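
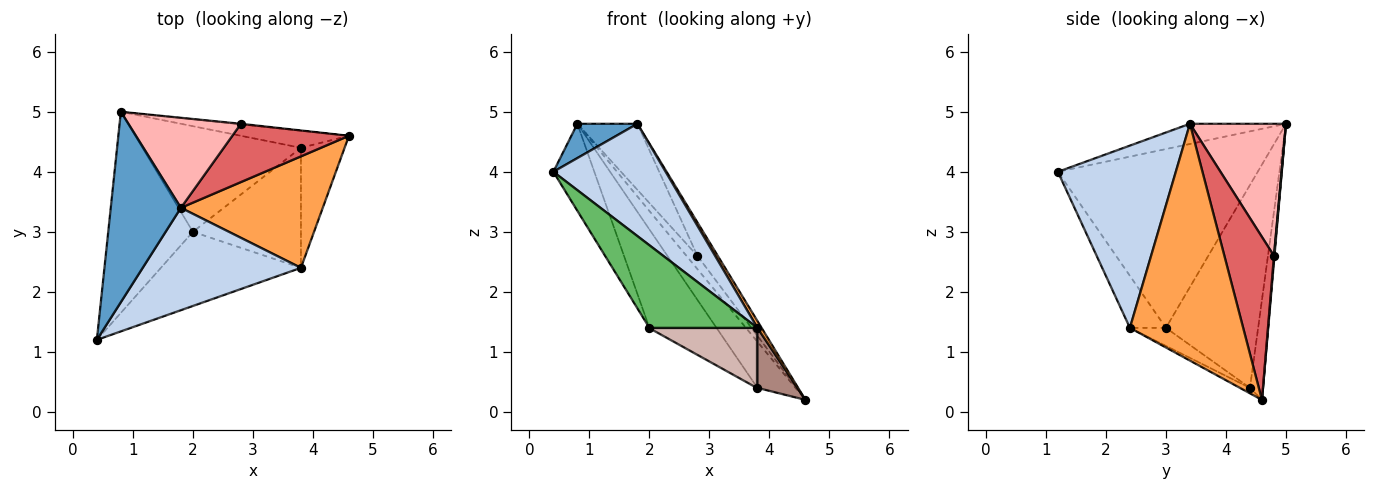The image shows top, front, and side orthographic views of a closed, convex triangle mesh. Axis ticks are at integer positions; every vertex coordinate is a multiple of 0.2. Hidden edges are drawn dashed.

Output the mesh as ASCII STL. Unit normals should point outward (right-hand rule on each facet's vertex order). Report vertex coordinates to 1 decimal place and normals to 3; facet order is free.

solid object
 facet normal -0.273 -0.171 0.947
  outer loop
   vertex 1.8 3.4 4.8
   vertex 0.8 5.0 4.8
   vertex 0.4 1.2 4.0
  endloop
 endfacet
 facet normal 0.613 -0.584 0.532
  outer loop
   vertex 3.8 2.4 1.4
   vertex 1.8 3.4 4.8
   vertex 0.4 1.2 4.0
  endloop
 endfacet
 facet normal 0.857 -0.032 0.514
  outer loop
   vertex 3.8 2.4 1.4
   vertex 4.6 4.6 0.2
   vertex 1.8 3.4 4.8
  endloop
 endfacet
 facet normal -0.889 0.182 -0.421
  outer loop
   vertex 2.0 3.0 1.4
   vertex 0.4 1.2 4.0
   vertex 0.8 5.0 4.8
  endloop
 endfacet
 facet normal -0.241 -0.722 -0.648
  outer loop
   vertex 2.0 3.0 1.4
   vertex 3.8 2.4 1.4
   vertex 0.4 1.2 4.0
  endloop
 endfacet
 facet normal 0.048 0.998 -0.048
  outer loop
   vertex 2.8 4.8 2.6
   vertex 4.6 4.6 0.2
   vertex 0.8 5.0 4.8
  endloop
 endfacet
 facet normal 0.771 0.317 0.552
  outer loop
   vertex 2.8 4.8 2.6
   vertex 1.8 3.4 4.8
   vertex 4.6 4.6 0.2
  endloop
 endfacet
 facet normal 0.687 0.430 0.586
  outer loop
   vertex 2.8 4.8 2.6
   vertex 0.8 5.0 4.8
   vertex 1.8 3.4 4.8
  endloop
 endfacet
 facet normal -0.306 0.893 -0.330
  outer loop
   vertex 3.8 4.4 0.4
   vertex 0.8 5.0 4.8
   vertex 4.6 4.6 0.2
  endloop
 endfacet
 facet normal -0.684 0.498 -0.534
  outer loop
   vertex 3.8 4.4 0.4
   vertex 2.0 3.0 1.4
   vertex 0.8 5.0 4.8
  endloop
 endfacet
 facet normal -0.111 -0.444 -0.889
  outer loop
   vertex 3.8 4.4 0.4
   vertex 4.6 4.6 0.2
   vertex 3.8 2.4 1.4
  endloop
 endfacet
 facet normal -0.147 -0.442 -0.885
  outer loop
   vertex 3.8 4.4 0.4
   vertex 3.8 2.4 1.4
   vertex 2.0 3.0 1.4
  endloop
 endfacet
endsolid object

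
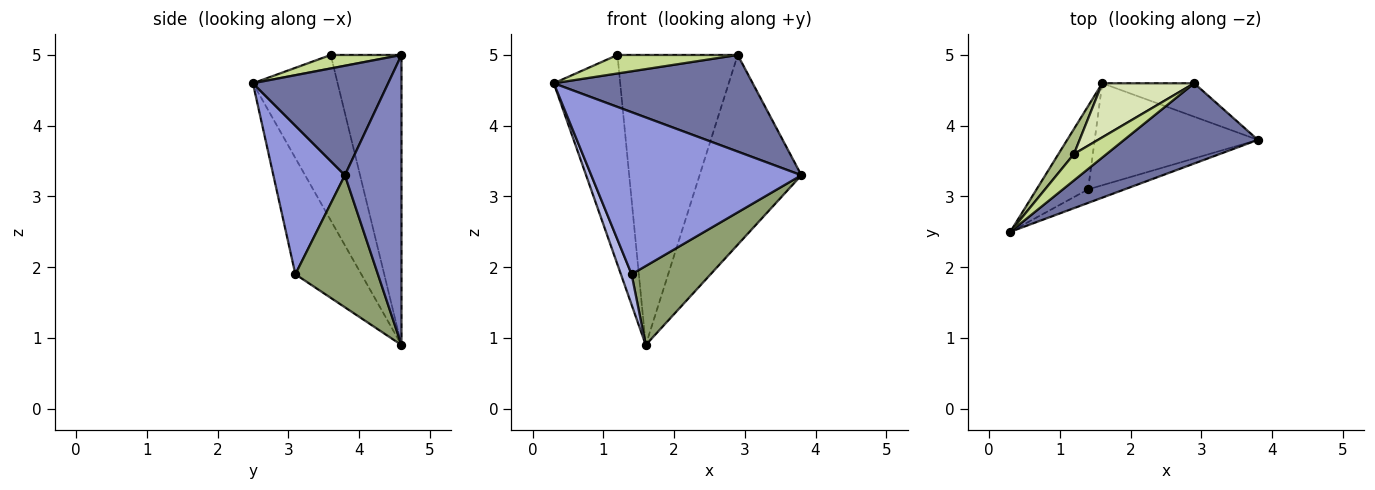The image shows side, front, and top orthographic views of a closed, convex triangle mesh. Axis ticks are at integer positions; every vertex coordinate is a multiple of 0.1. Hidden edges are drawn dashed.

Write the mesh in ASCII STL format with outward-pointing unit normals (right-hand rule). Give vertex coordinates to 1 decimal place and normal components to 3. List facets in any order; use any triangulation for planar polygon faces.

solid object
 facet normal 0.463 -0.682 0.566
  outer loop
   vertex 2.9 4.6 5.0
   vertex 0.3 2.5 4.6
   vertex 3.8 3.8 3.3
  endloop
 endfacet
 facet normal 0.480 0.864 -0.152
  outer loop
   vertex 2.9 4.6 5.0
   vertex 3.8 3.8 3.3
   vertex 1.6 4.6 0.9
  endloop
 endfacet
 facet normal 0.321 -0.944 -0.079
  outer loop
   vertex 1.4 3.1 1.9
   vertex 3.8 3.8 3.3
   vertex 0.3 2.5 4.6
  endloop
 endfacet
 facet normal -0.904 -0.147 -0.401
  outer loop
   vertex 1.4 3.1 1.9
   vertex 0.3 2.5 4.6
   vertex 1.6 4.6 0.9
  endloop
 endfacet
 facet normal 0.539 -0.516 -0.666
  outer loop
   vertex 1.4 3.1 1.9
   vertex 1.6 4.6 0.9
   vertex 3.8 3.8 3.3
  endloop
 endfacet
 facet normal -0.785 0.615 0.074
  outer loop
   vertex 1.2 3.6 5.0
   vertex 1.6 4.6 0.9
   vertex 0.3 2.5 4.6
  endloop
 endfacet
 facet normal 0.320 -0.544 0.776
  outer loop
   vertex 1.2 3.6 5.0
   vertex 0.3 2.5 4.6
   vertex 2.9 4.6 5.0
  endloop
 endfacet
 facet normal -0.501 0.851 0.159
  outer loop
   vertex 1.2 3.6 5.0
   vertex 2.9 4.6 5.0
   vertex 1.6 4.6 0.9
  endloop
 endfacet
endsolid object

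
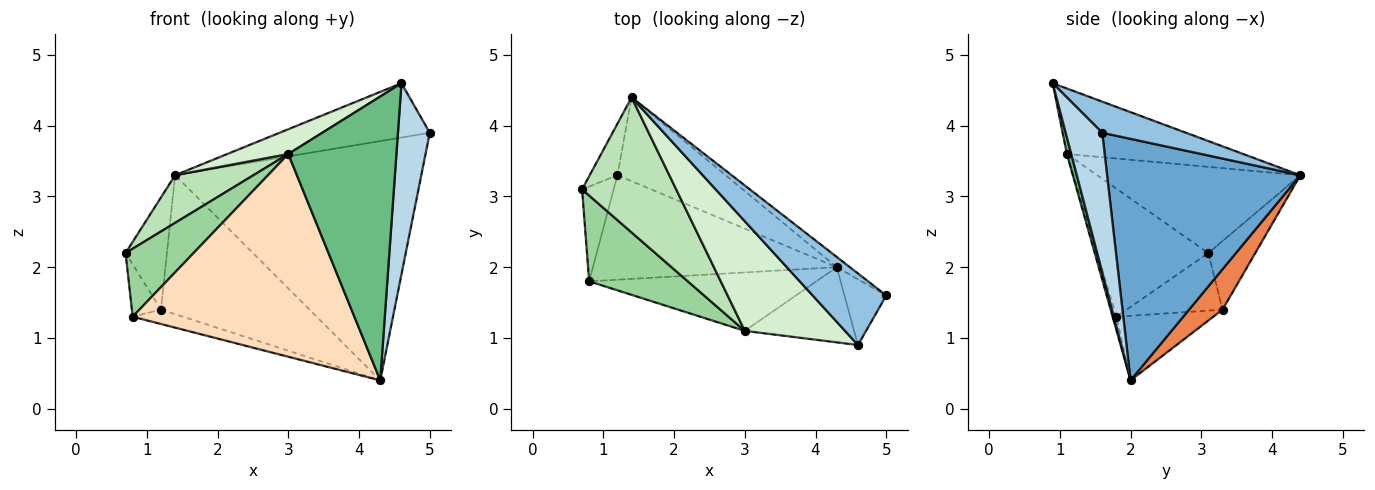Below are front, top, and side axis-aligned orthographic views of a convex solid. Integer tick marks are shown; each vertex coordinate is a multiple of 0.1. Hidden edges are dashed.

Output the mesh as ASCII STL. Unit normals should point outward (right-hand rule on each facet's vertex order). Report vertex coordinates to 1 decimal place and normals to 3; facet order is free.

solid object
 facet normal 0.617 0.786 -0.034
  outer loop
   vertex 4.3 2.0 0.4
   vertex 1.4 4.4 3.3
   vertex 5.0 1.6 3.9
  endloop
 endfacet
 facet normal 0.319 0.573 0.755
  outer loop
   vertex 4.6 0.9 4.6
   vertex 5.0 1.6 3.9
   vertex 1.4 4.4 3.3
  endloop
 endfacet
 facet normal 0.736 -0.641 -0.220
  outer loop
   vertex 4.6 0.9 4.6
   vertex 4.3 2.0 0.4
   vertex 5.0 1.6 3.9
  endloop
 endfacet
 facet normal -0.718 0.633 -0.291
  outer loop
   vertex 1.2 3.3 1.4
   vertex 0.7 3.1 2.2
   vertex 1.4 4.4 3.3
  endloop
 endfacet
 facet normal 0.189 0.841 -0.507
  outer loop
   vertex 1.2 3.3 1.4
   vertex 1.4 4.4 3.3
   vertex 4.3 2.0 0.4
  endloop
 endfacet
 facet normal -0.847 0.257 -0.465
  outer loop
   vertex 1.2 3.3 1.4
   vertex 0.8 1.8 1.3
   vertex 0.7 3.1 2.2
  endloop
 endfacet
 facet normal -0.254 0.132 -0.958
  outer loop
   vertex 1.2 3.3 1.4
   vertex 4.3 2.0 0.4
   vertex 0.8 1.8 1.3
  endloop
 endfacet
 facet normal -0.016 -0.961 -0.277
  outer loop
   vertex 3.0 1.1 3.6
   vertex 0.8 1.8 1.3
   vertex 4.3 2.0 0.4
  endloop
 endfacet
 facet normal 0.039 -0.966 -0.256
  outer loop
   vertex 3.0 1.1 3.6
   vertex 4.3 2.0 0.4
   vertex 4.6 0.9 4.6
  endloop
 endfacet
 facet normal -0.713 -0.435 0.550
  outer loop
   vertex 3.0 1.1 3.6
   vertex 0.7 3.1 2.2
   vertex 0.8 1.8 1.3
  endloop
 endfacet
 facet normal -0.654 -0.252 0.714
  outer loop
   vertex 3.0 1.1 3.6
   vertex 1.4 4.4 3.3
   vertex 0.7 3.1 2.2
  endloop
 endfacet
 facet normal -0.537 -0.186 0.823
  outer loop
   vertex 3.0 1.1 3.6
   vertex 4.6 0.9 4.6
   vertex 1.4 4.4 3.3
  endloop
 endfacet
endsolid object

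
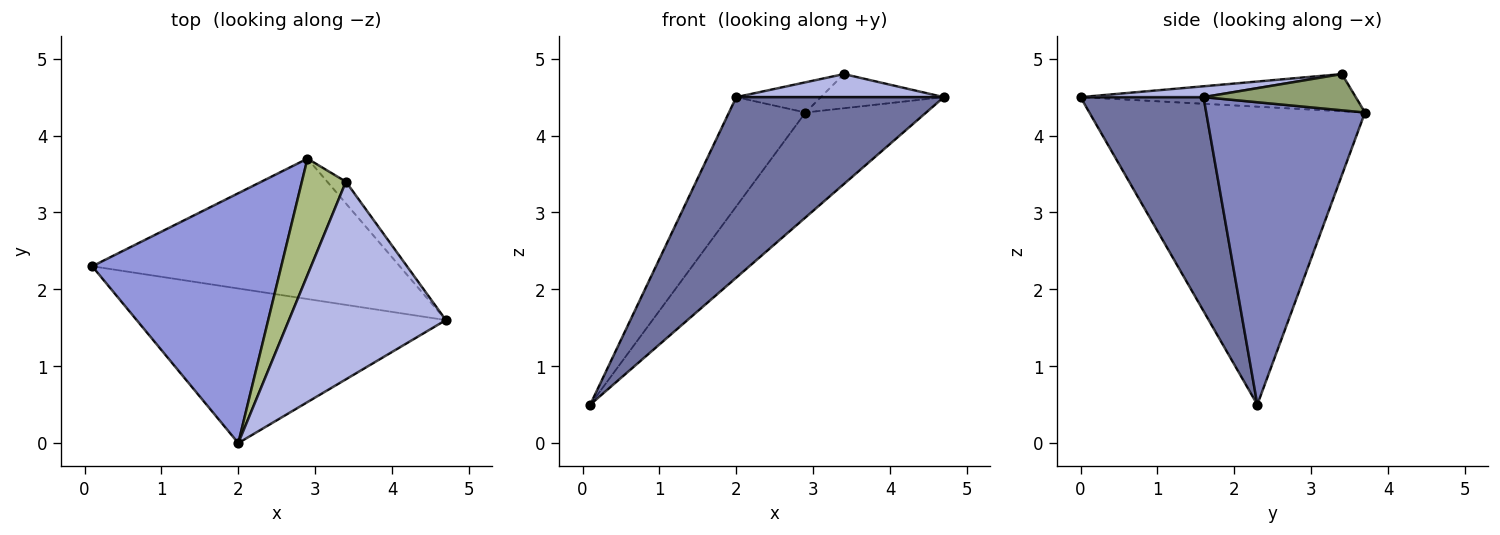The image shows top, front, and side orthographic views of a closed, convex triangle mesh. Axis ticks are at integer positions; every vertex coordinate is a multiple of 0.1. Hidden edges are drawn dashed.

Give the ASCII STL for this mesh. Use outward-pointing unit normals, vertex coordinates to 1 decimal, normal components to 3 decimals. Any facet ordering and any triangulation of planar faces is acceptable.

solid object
 facet normal 0.410 -0.693 -0.593
  outer loop
   vertex 2.0 0.0 4.5
   vertex 0.1 2.3 0.5
   vertex 4.7 1.6 4.5
  endloop
 endfacet
 facet normal 0.619 0.470 -0.629
  outer loop
   vertex 2.9 3.7 4.3
   vertex 4.7 1.6 4.5
   vertex 0.1 2.3 0.5
  endloop
 endfacet
 facet normal -0.822 0.228 0.522
  outer loop
   vertex 2.9 3.7 4.3
   vertex 0.1 2.3 0.5
   vertex 2.0 0.0 4.5
  endloop
 endfacet
 facet normal 0.069 -0.116 0.991
  outer loop
   vertex 3.4 3.4 4.8
   vertex 2.0 0.0 4.5
   vertex 4.7 1.6 4.5
  endloop
 endfacet
 facet normal 0.722 0.583 -0.372
  outer loop
   vertex 3.4 3.4 4.8
   vertex 4.7 1.6 4.5
   vertex 2.9 3.7 4.3
  endloop
 endfacet
 facet normal -0.633 0.194 0.749
  outer loop
   vertex 3.4 3.4 4.8
   vertex 2.9 3.7 4.3
   vertex 2.0 0.0 4.5
  endloop
 endfacet
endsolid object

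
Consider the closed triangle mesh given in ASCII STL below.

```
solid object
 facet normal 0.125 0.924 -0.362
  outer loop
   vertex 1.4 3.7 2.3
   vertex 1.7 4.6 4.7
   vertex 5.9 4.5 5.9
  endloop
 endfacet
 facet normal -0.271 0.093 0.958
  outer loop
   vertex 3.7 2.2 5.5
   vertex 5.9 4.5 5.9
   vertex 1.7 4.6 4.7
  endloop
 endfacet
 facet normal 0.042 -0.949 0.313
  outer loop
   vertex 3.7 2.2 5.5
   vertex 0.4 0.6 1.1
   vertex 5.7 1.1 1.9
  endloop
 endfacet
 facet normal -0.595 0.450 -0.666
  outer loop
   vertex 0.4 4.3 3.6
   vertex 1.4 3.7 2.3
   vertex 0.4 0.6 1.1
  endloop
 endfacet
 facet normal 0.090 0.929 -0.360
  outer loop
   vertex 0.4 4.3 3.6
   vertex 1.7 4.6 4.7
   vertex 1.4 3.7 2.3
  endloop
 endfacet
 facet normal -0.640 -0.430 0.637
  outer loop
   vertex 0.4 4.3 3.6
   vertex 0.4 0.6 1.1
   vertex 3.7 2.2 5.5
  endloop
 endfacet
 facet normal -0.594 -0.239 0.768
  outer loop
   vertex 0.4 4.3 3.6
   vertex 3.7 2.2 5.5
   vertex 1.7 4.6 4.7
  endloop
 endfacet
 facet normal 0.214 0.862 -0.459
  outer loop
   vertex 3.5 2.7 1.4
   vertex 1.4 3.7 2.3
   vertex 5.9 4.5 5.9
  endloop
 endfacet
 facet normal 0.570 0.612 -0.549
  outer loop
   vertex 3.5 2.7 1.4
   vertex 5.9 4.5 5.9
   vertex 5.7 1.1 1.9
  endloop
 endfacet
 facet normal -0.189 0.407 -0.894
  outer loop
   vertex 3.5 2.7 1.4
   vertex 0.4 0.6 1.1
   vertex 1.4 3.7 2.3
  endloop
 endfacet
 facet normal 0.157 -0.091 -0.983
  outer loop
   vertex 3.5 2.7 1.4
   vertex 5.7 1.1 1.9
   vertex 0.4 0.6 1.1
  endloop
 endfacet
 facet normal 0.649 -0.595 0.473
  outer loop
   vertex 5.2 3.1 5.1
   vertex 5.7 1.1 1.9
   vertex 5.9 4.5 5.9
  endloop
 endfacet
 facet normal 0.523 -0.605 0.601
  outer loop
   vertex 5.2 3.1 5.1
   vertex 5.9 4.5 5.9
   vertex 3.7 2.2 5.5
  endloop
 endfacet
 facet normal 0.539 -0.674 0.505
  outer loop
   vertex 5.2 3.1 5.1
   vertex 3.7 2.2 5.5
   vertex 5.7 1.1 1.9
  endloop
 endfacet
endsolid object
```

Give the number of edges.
21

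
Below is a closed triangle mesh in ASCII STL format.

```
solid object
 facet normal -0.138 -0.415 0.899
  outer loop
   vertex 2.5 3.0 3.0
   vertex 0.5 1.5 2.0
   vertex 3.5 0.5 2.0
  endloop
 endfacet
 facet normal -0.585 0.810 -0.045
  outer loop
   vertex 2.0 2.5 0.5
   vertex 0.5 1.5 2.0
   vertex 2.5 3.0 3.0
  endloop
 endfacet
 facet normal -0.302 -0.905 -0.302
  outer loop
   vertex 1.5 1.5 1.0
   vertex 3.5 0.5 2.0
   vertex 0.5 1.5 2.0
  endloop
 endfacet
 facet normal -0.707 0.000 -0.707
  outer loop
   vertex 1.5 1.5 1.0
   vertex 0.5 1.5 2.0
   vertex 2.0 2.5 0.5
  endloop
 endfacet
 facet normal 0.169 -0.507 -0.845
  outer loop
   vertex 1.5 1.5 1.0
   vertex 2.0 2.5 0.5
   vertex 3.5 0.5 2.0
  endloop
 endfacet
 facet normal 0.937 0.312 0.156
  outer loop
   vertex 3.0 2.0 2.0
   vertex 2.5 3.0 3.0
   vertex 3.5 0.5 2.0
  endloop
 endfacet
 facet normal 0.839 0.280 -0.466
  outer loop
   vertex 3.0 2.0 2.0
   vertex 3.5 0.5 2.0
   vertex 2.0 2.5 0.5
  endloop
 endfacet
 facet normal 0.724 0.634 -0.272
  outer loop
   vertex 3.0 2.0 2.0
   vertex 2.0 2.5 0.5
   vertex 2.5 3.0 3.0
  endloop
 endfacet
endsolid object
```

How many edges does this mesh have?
12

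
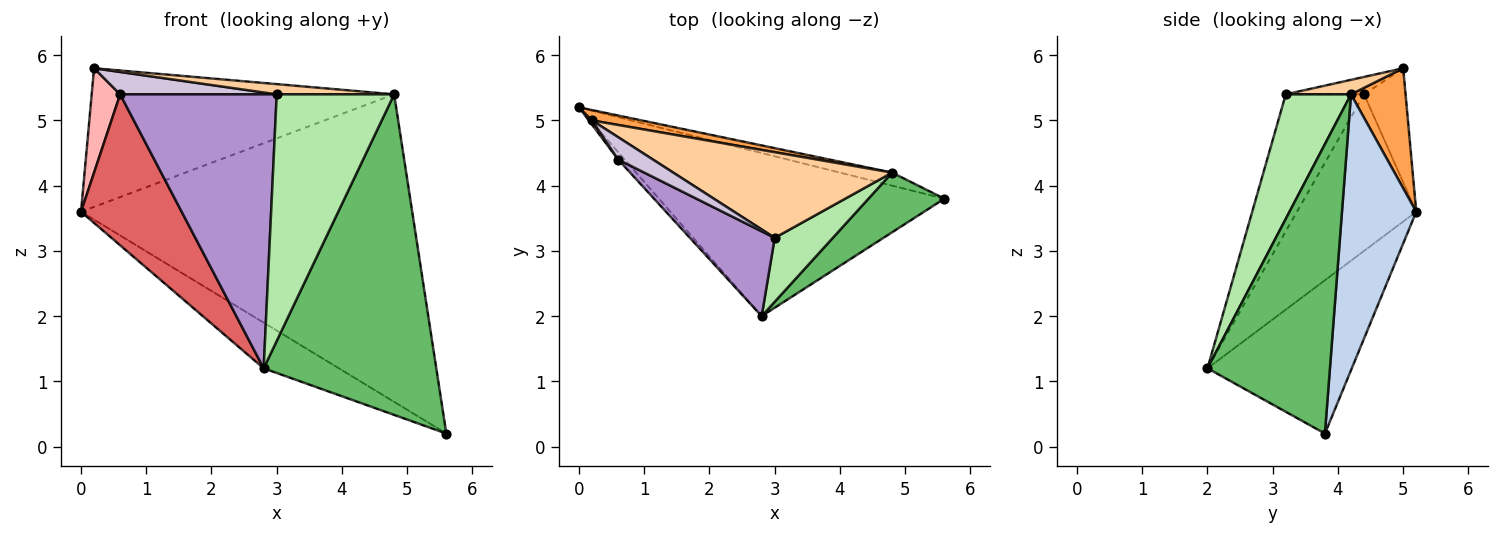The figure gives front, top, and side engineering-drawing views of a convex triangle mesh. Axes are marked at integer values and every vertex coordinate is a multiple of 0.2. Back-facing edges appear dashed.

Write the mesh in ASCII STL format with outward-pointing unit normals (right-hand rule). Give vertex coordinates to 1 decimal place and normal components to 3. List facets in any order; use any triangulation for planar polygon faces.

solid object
 facet normal -0.459 0.239 -0.855
  outer loop
   vertex 2.8 2.0 1.2
   vertex 0.0 5.2 3.6
   vertex 5.6 3.8 0.2
  endloop
 endfacet
 facet normal 0.219 0.975 -0.041
  outer loop
   vertex 4.8 4.2 5.4
   vertex 5.6 3.8 0.2
   vertex 0.0 5.2 3.6
  endloop
 endfacet
 facet normal 0.177 0.981 0.073
  outer loop
   vertex 4.8 4.2 5.4
   vertex 0.0 5.2 3.6
   vertex 0.2 5.0 5.8
  endloop
 endfacet
 facet normal 0.066 -0.118 0.991
  outer loop
   vertex 4.8 4.2 5.4
   vertex 0.2 5.0 5.8
   vertex 3.0 3.2 5.4
  endloop
 endfacet
 facet normal 0.572 -0.806 0.150
  outer loop
   vertex 4.8 4.2 5.4
   vertex 2.8 2.0 1.2
   vertex 5.6 3.8 0.2
  endloop
 endfacet
 facet normal 0.474 -0.853 0.221
  outer loop
   vertex 4.8 4.2 5.4
   vertex 3.0 3.2 5.4
   vertex 2.8 2.0 1.2
  endloop
 endfacet
 facet normal -0.764 -0.645 -0.032
  outer loop
   vertex 0.6 4.4 5.4
   vertex 0.0 5.2 3.6
   vertex 2.8 2.0 1.2
  endloop
 endfacet
 facet normal -0.824 -0.565 0.024
  outer loop
   vertex 0.6 4.4 5.4
   vertex 0.2 5.0 5.8
   vertex 0.0 5.2 3.6
  endloop
 endfacet
 facet normal -0.431 -0.862 0.267
  outer loop
   vertex 0.6 4.4 5.4
   vertex 2.8 2.0 1.2
   vertex 3.0 3.2 5.4
  endloop
 endfacet
 facet normal -0.333 -0.667 0.667
  outer loop
   vertex 0.6 4.4 5.4
   vertex 3.0 3.2 5.4
   vertex 0.2 5.0 5.8
  endloop
 endfacet
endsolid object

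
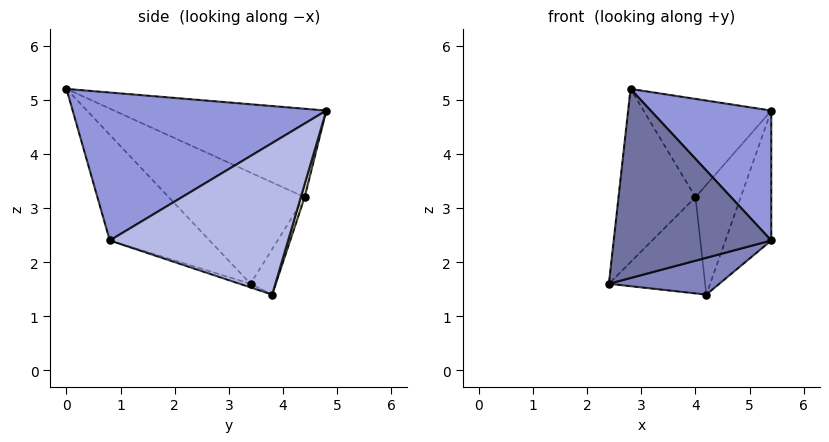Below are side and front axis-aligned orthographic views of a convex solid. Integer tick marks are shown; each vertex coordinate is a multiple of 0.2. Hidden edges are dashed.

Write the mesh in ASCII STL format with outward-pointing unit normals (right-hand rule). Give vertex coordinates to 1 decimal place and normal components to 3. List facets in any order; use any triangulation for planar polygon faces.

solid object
 facet normal -0.431 -0.680 -0.594
  outer loop
   vertex 5.4 0.8 2.4
   vertex 2.8 0.0 5.2
   vertex 2.4 3.4 1.6
  endloop
 endfacet
 facet normal -0.032 -0.328 -0.944
  outer loop
   vertex 5.4 0.8 2.4
   vertex 2.4 3.4 1.6
   vertex 4.2 3.8 1.4
  endloop
 endfacet
 facet normal 0.734 -0.349 0.582
  outer loop
   vertex 5.4 0.8 2.4
   vertex 5.4 4.8 4.8
   vertex 2.8 0.0 5.2
  endloop
 endfacet
 facet normal 0.895 0.230 -0.383
  outer loop
   vertex 5.4 0.8 2.4
   vertex 4.2 3.8 1.4
   vertex 5.4 4.8 4.8
  endloop
 endfacet
 facet normal -0.759 0.430 0.490
  outer loop
   vertex 4.0 4.4 3.2
   vertex 2.4 3.4 1.6
   vertex 2.8 0.0 5.2
  endloop
 endfacet
 facet normal -0.728 0.438 0.527
  outer loop
   vertex 4.0 4.4 3.2
   vertex 2.8 0.0 5.2
   vertex 5.4 4.8 4.8
  endloop
 endfacet
 facet normal -0.240 0.913 -0.331
  outer loop
   vertex 4.0 4.4 3.2
   vertex 4.2 3.8 1.4
   vertex 2.4 3.4 1.6
  endloop
 endfacet
 facet normal 0.080 0.948 -0.307
  outer loop
   vertex 4.0 4.4 3.2
   vertex 5.4 4.8 4.8
   vertex 4.2 3.8 1.4
  endloop
 endfacet
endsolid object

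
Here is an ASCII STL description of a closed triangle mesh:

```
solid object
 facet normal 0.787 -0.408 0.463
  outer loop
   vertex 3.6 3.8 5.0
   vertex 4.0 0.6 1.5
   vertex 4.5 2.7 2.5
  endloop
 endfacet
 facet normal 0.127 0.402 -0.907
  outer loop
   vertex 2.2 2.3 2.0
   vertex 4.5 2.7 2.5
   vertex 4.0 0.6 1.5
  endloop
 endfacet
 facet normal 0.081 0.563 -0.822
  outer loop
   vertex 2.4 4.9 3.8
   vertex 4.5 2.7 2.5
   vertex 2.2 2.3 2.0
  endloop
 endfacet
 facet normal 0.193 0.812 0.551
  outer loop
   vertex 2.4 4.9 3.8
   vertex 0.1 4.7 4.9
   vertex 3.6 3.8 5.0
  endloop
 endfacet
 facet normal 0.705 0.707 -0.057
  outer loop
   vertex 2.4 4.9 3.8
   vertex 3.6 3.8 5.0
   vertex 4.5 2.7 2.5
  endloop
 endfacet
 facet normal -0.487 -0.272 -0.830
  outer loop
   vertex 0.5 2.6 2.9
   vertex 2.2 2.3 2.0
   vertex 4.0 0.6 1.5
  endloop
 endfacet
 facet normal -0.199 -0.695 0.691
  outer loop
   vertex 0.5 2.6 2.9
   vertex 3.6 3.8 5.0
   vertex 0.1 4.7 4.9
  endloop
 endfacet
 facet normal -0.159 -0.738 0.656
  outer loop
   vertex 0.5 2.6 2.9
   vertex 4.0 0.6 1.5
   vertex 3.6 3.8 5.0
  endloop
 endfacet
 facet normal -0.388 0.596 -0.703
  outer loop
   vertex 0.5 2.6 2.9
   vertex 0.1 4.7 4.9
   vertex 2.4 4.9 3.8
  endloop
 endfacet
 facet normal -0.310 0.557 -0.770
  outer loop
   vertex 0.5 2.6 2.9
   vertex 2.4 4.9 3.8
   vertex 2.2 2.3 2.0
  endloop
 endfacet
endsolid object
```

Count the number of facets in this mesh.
10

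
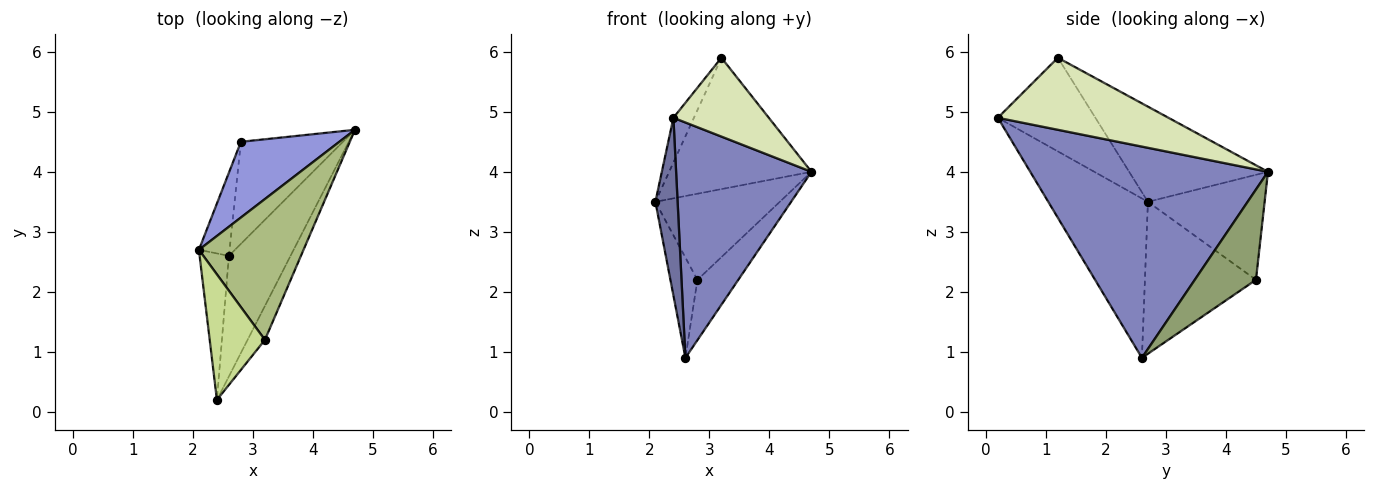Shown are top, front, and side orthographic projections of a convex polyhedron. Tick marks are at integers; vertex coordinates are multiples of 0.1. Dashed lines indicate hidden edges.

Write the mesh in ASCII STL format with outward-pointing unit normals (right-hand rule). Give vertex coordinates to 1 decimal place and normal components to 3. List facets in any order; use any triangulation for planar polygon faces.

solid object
 facet normal -0.961 -0.214 -0.177
  outer loop
   vertex 2.6 2.6 0.9
   vertex 2.4 0.2 4.9
   vertex 2.1 2.7 3.5
  endloop
 endfacet
 facet normal 0.842 -0.480 -0.246
  outer loop
   vertex 2.6 2.6 0.9
   vertex 4.7 4.7 4.0
   vertex 2.4 0.2 4.9
  endloop
 endfacet
 facet normal -0.576 0.614 0.540
  outer loop
   vertex 2.8 4.5 2.2
   vertex 2.1 2.7 3.5
   vertex 4.7 4.7 4.0
  endloop
 endfacet
 facet normal -0.954 0.232 -0.192
  outer loop
   vertex 2.8 4.5 2.2
   vertex 2.6 2.6 0.9
   vertex 2.1 2.7 3.5
  endloop
 endfacet
 facet normal 0.606 0.405 -0.685
  outer loop
   vertex 2.8 4.5 2.2
   vertex 4.7 4.7 4.0
   vertex 2.6 2.6 0.9
  endloop
 endfacet
 facet normal -0.554 0.568 0.609
  outer loop
   vertex 3.2 1.2 5.9
   vertex 4.7 4.7 4.0
   vertex 2.1 2.7 3.5
  endloop
 endfacet
 facet normal -0.848 0.178 0.500
  outer loop
   vertex 3.2 1.2 5.9
   vertex 2.1 2.7 3.5
   vertex 2.4 0.2 4.9
  endloop
 endfacet
 facet normal 0.854 -0.478 -0.206
  outer loop
   vertex 3.2 1.2 5.9
   vertex 2.4 0.2 4.9
   vertex 4.7 4.7 4.0
  endloop
 endfacet
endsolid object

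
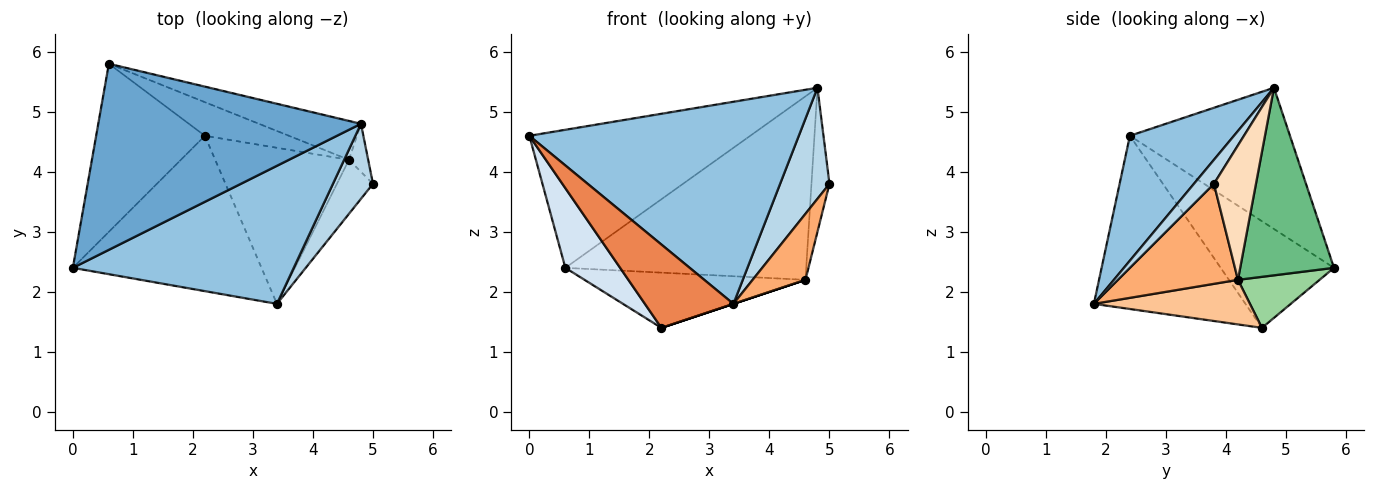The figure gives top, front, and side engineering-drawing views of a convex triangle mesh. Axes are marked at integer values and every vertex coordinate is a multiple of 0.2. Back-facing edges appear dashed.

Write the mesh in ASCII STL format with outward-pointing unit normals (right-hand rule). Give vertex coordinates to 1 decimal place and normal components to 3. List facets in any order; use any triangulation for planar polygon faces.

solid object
 facet normal -0.396 0.547 0.737
  outer loop
   vertex 4.8 4.8 5.4
   vertex 0.6 5.8 2.4
   vertex 0.0 2.4 4.6
  endloop
 endfacet
 facet normal 0.304 -0.787 0.537
  outer loop
   vertex 4.8 4.8 5.4
   vertex 0.0 2.4 4.6
   vertex 3.4 1.8 1.8
  endloop
 endfacet
 facet normal 0.318 -0.785 0.531
  outer loop
   vertex 4.8 4.8 5.4
   vertex 3.4 1.8 1.8
   vertex 5.0 3.8 3.8
  endloop
 endfacet
 facet normal -0.663 -0.321 -0.676
  outer loop
   vertex 2.2 4.6 1.4
   vertex 0.0 2.4 4.6
   vertex 0.6 5.8 2.4
  endloop
 endfacet
 facet normal -0.629 -0.367 -0.685
  outer loop
   vertex 2.2 4.6 1.4
   vertex 3.4 1.8 1.8
   vertex 0.0 2.4 4.6
  endloop
 endfacet
 facet normal 0.869 -0.383 -0.313
  outer loop
   vertex 4.6 4.2 2.2
   vertex 5.0 3.8 3.8
   vertex 3.4 1.8 1.8
  endloop
 endfacet
 facet normal 0.316 0.000 -0.949
  outer loop
   vertex 4.6 4.2 2.2
   vertex 3.4 1.8 1.8
   vertex 2.2 4.6 1.4
  endloop
 endfacet
 facet normal 0.911 0.391 -0.130
  outer loop
   vertex 4.6 4.2 2.2
   vertex 4.8 4.8 5.4
   vertex 5.0 3.8 3.8
  endloop
 endfacet
 facet normal 0.356 0.914 -0.194
  outer loop
   vertex 4.6 4.2 2.2
   vertex 0.6 5.8 2.4
   vertex 4.8 4.8 5.4
  endloop
 endfacet
 facet normal 0.301 0.815 -0.496
  outer loop
   vertex 4.6 4.2 2.2
   vertex 2.2 4.6 1.4
   vertex 0.6 5.8 2.4
  endloop
 endfacet
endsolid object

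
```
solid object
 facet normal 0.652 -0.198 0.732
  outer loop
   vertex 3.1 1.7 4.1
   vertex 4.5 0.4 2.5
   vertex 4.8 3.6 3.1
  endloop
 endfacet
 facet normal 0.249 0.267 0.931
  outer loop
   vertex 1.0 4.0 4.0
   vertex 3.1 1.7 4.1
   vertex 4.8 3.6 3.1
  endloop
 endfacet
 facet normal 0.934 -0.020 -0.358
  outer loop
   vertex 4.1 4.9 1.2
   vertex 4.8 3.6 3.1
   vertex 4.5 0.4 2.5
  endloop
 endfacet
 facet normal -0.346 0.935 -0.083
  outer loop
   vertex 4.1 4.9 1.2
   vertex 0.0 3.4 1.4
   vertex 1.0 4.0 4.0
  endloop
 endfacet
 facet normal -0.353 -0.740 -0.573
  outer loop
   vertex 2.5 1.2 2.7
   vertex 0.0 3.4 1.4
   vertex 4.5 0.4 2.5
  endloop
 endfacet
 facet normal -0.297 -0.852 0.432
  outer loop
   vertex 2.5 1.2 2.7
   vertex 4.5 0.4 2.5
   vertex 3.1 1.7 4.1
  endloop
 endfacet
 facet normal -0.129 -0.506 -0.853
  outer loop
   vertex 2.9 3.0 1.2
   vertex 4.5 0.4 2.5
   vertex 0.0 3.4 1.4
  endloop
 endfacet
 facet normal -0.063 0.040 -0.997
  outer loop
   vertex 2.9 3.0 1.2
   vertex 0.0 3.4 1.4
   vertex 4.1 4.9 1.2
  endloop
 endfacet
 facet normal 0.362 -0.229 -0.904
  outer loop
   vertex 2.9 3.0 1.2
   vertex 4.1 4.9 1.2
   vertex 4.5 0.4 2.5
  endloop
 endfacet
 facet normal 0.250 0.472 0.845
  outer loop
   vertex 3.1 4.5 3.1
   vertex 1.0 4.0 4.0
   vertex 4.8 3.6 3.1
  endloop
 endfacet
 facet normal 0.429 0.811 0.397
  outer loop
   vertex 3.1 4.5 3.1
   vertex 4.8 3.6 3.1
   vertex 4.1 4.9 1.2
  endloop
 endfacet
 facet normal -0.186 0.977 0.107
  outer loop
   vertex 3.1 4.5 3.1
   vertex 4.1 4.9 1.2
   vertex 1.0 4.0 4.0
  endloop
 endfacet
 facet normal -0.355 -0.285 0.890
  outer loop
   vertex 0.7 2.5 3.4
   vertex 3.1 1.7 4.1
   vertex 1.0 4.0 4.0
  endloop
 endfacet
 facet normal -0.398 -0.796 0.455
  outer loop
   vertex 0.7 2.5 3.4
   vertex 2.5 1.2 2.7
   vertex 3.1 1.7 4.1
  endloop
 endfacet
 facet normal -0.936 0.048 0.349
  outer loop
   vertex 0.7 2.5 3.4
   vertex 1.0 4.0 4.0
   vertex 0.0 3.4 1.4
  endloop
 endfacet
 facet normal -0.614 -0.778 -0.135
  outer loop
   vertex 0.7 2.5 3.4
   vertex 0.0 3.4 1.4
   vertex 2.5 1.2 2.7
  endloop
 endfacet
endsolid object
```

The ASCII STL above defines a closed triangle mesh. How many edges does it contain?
24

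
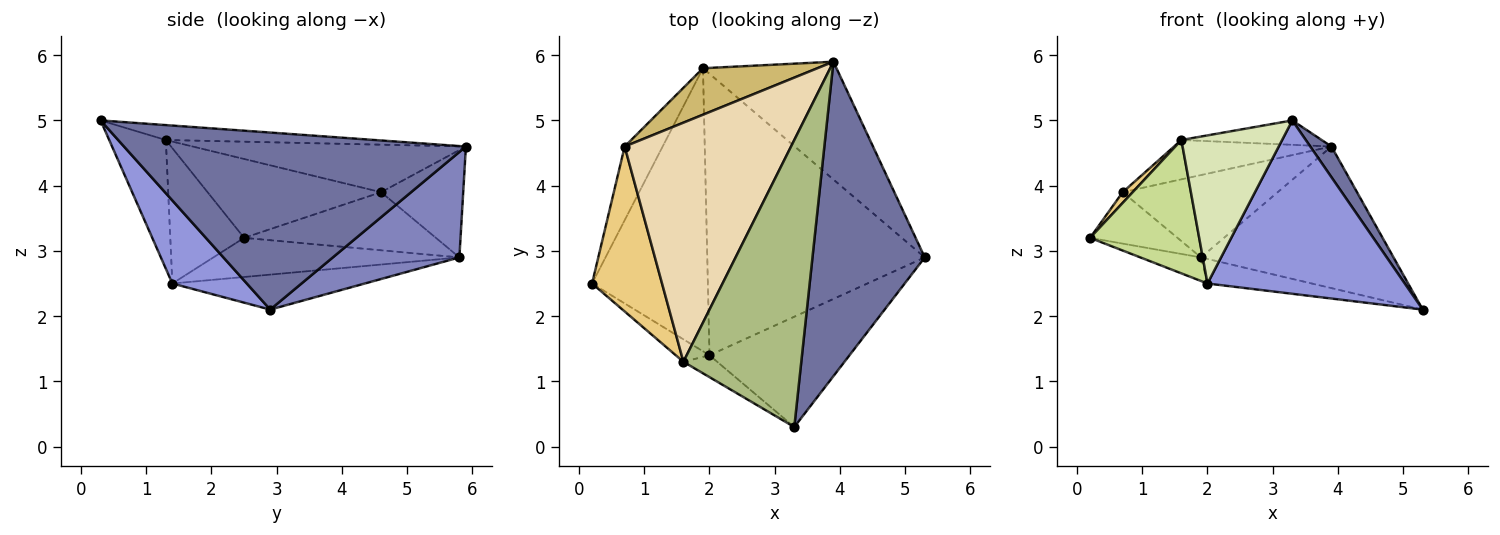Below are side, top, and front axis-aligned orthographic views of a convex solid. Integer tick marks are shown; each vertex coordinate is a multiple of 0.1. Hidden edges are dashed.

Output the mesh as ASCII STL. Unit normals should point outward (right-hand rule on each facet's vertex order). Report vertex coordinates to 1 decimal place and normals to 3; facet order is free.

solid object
 facet normal 0.843 -0.052 0.535
  outer loop
   vertex 3.3 0.3 5.0
   vertex 5.3 2.9 2.1
   vertex 3.9 5.9 4.6
  endloop
 endfacet
 facet normal 0.451 0.686 -0.571
  outer loop
   vertex 1.9 5.8 2.9
   vertex 3.9 5.9 4.6
   vertex 5.3 2.9 2.1
  endloop
 endfacet
 facet normal 0.303 -0.804 -0.512
  outer loop
   vertex 2.0 1.4 2.5
   vertex 5.3 2.9 2.1
   vertex 3.3 0.3 5.0
  endloop
 endfacet
 facet normal -0.319 0.079 -0.944
  outer loop
   vertex 2.0 1.4 2.5
   vertex 0.2 2.5 3.2
   vertex 1.9 5.8 2.9
  endloop
 endfacet
 facet normal -0.158 0.086 -0.984
  outer loop
   vertex 2.0 1.4 2.5
   vertex 1.9 5.8 2.9
   vertex 5.3 2.9 2.1
  endloop
 endfacet
 facet normal -0.125 0.084 0.989
  outer loop
   vertex 1.6 1.3 4.7
   vertex 3.3 0.3 5.0
   vertex 3.9 5.9 4.6
  endloop
 endfacet
 facet normal -0.555 -0.820 -0.138
  outer loop
   vertex 1.6 1.3 4.7
   vertex 0.2 2.5 3.2
   vertex 2.0 1.4 2.5
  endloop
 endfacet
 facet normal -0.486 -0.865 -0.128
  outer loop
   vertex 1.6 1.3 4.7
   vertex 2.0 1.4 2.5
   vertex 3.3 0.3 5.0
  endloop
 endfacet
 facet normal -0.782 0.357 -0.511
  outer loop
   vertex 0.7 4.6 3.9
   vertex 1.9 5.8 2.9
   vertex 0.2 2.5 3.2
  endloop
 endfacet
 facet normal -0.419 0.791 0.446
  outer loop
   vertex 0.7 4.6 3.9
   vertex 3.9 5.9 4.6
   vertex 1.9 5.8 2.9
  endloop
 endfacet
 facet normal -0.747 -0.043 0.663
  outer loop
   vertex 0.7 4.6 3.9
   vertex 0.2 2.5 3.2
   vertex 1.6 1.3 4.7
  endloop
 endfacet
 facet normal -0.271 0.156 0.950
  outer loop
   vertex 0.7 4.6 3.9
   vertex 1.6 1.3 4.7
   vertex 3.9 5.9 4.6
  endloop
 endfacet
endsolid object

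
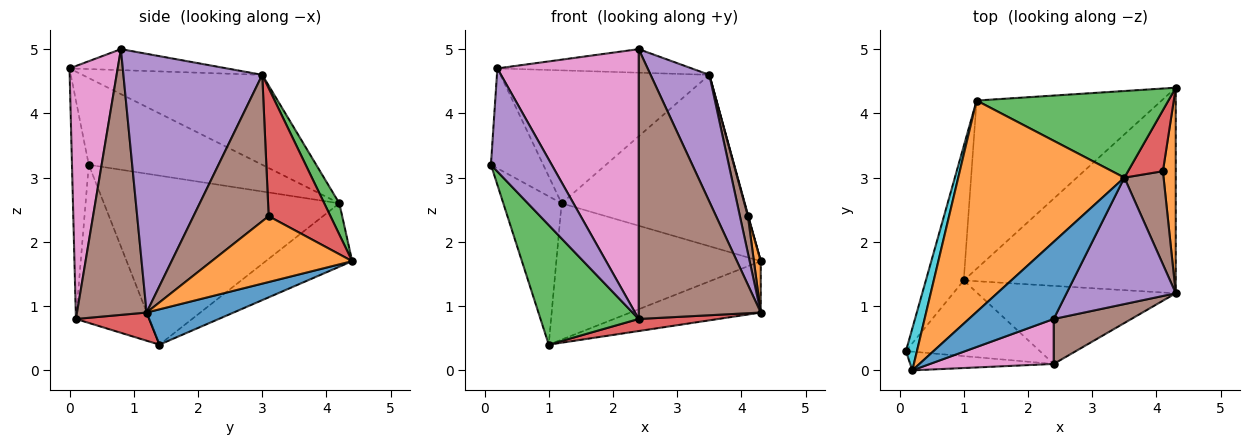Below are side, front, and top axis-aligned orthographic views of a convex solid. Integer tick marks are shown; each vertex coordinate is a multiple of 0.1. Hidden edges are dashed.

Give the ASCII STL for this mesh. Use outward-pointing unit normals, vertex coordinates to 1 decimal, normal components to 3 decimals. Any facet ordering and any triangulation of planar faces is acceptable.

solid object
 facet normal 0.160 0.239 -0.958
  outer loop
   vertex 1.0 1.4 0.4
   vertex 4.3 4.4 1.7
   vertex 4.3 1.2 0.9
  endloop
 endfacet
 facet normal 0.980 -0.048 0.191
  outer loop
   vertex 4.1 3.1 2.4
   vertex 4.3 1.2 0.9
   vertex 4.3 4.4 1.7
  endloop
 endfacet
 facet normal -0.534 -0.714 -0.452
  outer loop
   vertex 2.4 0.1 0.8
   vertex 0.1 0.3 3.2
   vertex 1.0 1.4 0.4
  endloop
 endfacet
 facet normal 0.139 -0.151 -0.979
  outer loop
   vertex 2.4 0.1 0.8
   vertex 1.0 1.4 0.4
   vertex 4.3 1.2 0.9
  endloop
 endfacet
 facet normal -0.262 -0.949 -0.172
  outer loop
   vertex 2.4 0.1 0.8
   vertex 0.2 0.0 4.7
   vertex 0.1 0.3 3.2
  endloop
 endfacet
 facet normal 0.490 -0.860 0.143
  outer loop
   vertex 2.4 0.1 0.8
   vertex 4.3 1.2 0.9
   vertex 2.4 0.8 5.0
  endloop
 endfacet
 facet normal 0.319 -0.935 0.156
  outer loop
   vertex 2.4 0.1 0.8
   vertex 2.4 0.8 5.0
   vertex 0.2 0.0 4.7
  endloop
 endfacet
 facet normal -0.949 0.235 -0.213
  outer loop
   vertex 1.2 4.2 2.6
   vertex 1.0 1.4 0.4
   vertex 0.1 0.3 3.2
  endloop
 endfacet
 facet normal -0.257 0.608 -0.751
  outer loop
   vertex 1.2 4.2 2.6
   vertex 4.3 4.4 1.7
   vertex 1.0 1.4 0.4
  endloop
 endfacet
 facet normal -0.950 0.287 0.121
  outer loop
   vertex 1.2 4.2 2.6
   vertex 0.1 0.3 3.2
   vertex 0.2 0.0 4.7
  endloop
 endfacet
 facet normal -0.230 0.284 0.931
  outer loop
   vertex 3.5 3.0 4.6
   vertex 0.2 0.0 4.7
   vertex 2.4 0.8 5.0
  endloop
 endfacet
 facet normal -0.417 0.484 0.770
  outer loop
   vertex 3.5 3.0 4.6
   vertex 1.2 4.2 2.6
   vertex 0.2 0.0 4.7
  endloop
 endfacet
 facet normal 0.073 0.890 0.450
  outer loop
   vertex 3.5 3.0 4.6
   vertex 4.3 4.4 1.7
   vertex 1.2 4.2 2.6
  endloop
 endfacet
 facet normal 0.965 -0.007 0.263
  outer loop
   vertex 3.5 3.0 4.6
   vertex 4.1 3.1 2.4
   vertex 4.3 4.4 1.7
  endloop
 endfacet
 facet normal 0.858 -0.363 0.362
  outer loop
   vertex 3.5 3.0 4.6
   vertex 2.4 0.8 5.0
   vertex 4.3 1.2 0.9
  endloop
 endfacet
 facet normal 0.961 -0.102 0.257
  outer loop
   vertex 3.5 3.0 4.6
   vertex 4.3 1.2 0.9
   vertex 4.1 3.1 2.4
  endloop
 endfacet
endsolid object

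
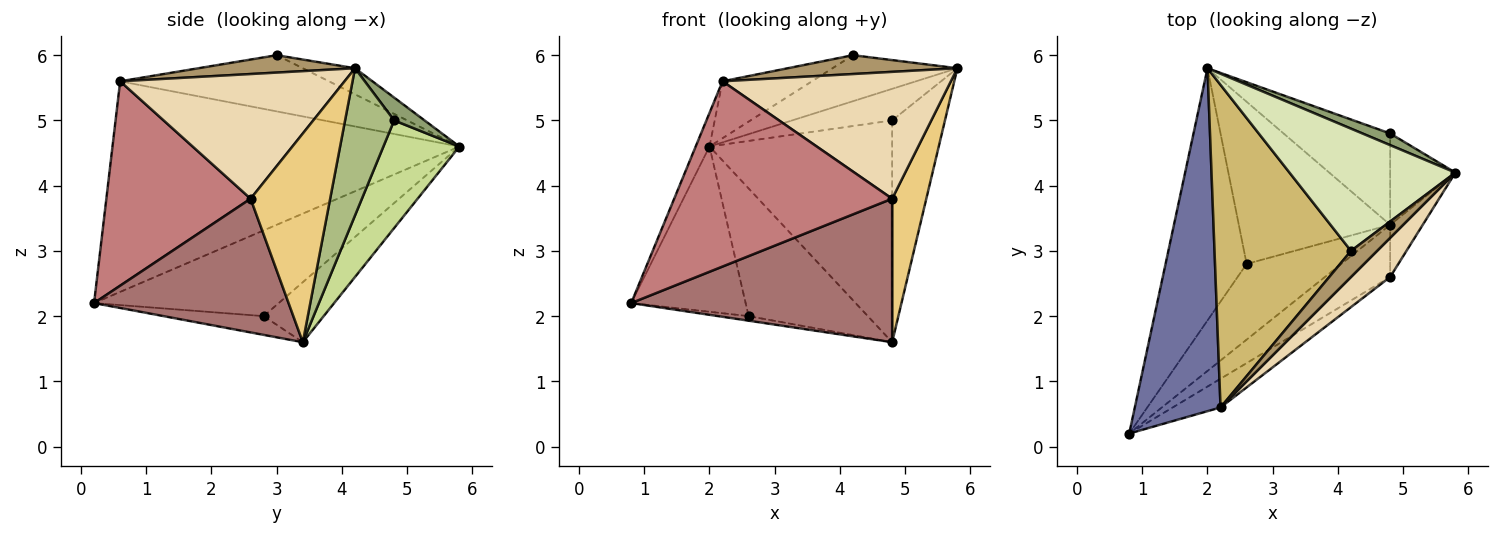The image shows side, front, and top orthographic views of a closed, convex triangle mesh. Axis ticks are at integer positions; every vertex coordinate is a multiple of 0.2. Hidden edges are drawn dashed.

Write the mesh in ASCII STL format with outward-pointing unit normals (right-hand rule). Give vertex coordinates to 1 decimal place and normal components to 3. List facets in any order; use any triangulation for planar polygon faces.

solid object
 facet normal -0.926 0.037 0.377
  outer loop
   vertex 2.2 0.6 5.6
   vertex 2.0 5.8 4.6
   vertex 0.8 0.2 2.2
  endloop
 endfacet
 facet normal -0.663 0.410 -0.627
  outer loop
   vertex 2.6 2.8 2.0
   vertex 0.8 0.2 2.2
   vertex 2.0 5.8 4.6
  endloop
 endfacet
 facet normal -0.194 0.059 -0.979
  outer loop
   vertex 2.6 2.8 2.0
   vertex 4.8 3.4 1.6
   vertex 0.8 0.2 2.2
  endloop
 endfacet
 facet normal -0.297 0.591 -0.750
  outer loop
   vertex 2.6 2.8 2.0
   vertex 2.0 5.8 4.6
   vertex 4.8 3.4 1.6
  endloop
 endfacet
 facet normal 0.275 0.902 0.333
  outer loop
   vertex 4.8 4.8 5.0
   vertex 2.0 5.8 4.6
   vertex 5.8 4.2 5.8
  endloop
 endfacet
 facet normal 0.652 0.701 -0.289
  outer loop
   vertex 4.8 4.8 5.0
   vertex 5.8 4.2 5.8
   vertex 4.8 3.4 1.6
  endloop
 endfacet
 facet normal 0.359 0.863 -0.355
  outer loop
   vertex 4.8 4.8 5.0
   vertex 4.8 3.4 1.6
   vertex 2.0 5.8 4.6
  endloop
 endfacet
 facet normal -0.146 0.349 0.926
  outer loop
   vertex 4.2 3.0 6.0
   vertex 5.8 4.2 5.8
   vertex 2.0 5.8 4.6
  endloop
 endfacet
 facet normal 0.475 -0.515 0.713
  outer loop
   vertex 4.2 3.0 6.0
   vertex 2.2 0.6 5.6
   vertex 5.8 4.2 5.8
  endloop
 endfacet
 facet normal -0.376 0.161 0.913
  outer loop
   vertex 4.2 3.0 6.0
   vertex 2.0 5.8 4.6
   vertex 2.2 0.6 5.6
  endloop
 endfacet
 facet normal 0.909 -0.391 -0.142
  outer loop
   vertex 4.8 2.6 3.8
   vertex 4.8 3.4 1.6
   vertex 5.8 4.2 5.8
  endloop
 endfacet
 facet normal 0.685 -0.697 0.215
  outer loop
   vertex 4.8 2.6 3.8
   vertex 5.8 4.2 5.8
   vertex 2.2 0.6 5.6
  endloop
 endfacet
 facet normal 0.574 -0.770 -0.280
  outer loop
   vertex 4.8 2.6 3.8
   vertex 0.8 0.2 2.2
   vertex 4.8 3.4 1.6
  endloop
 endfacet
 facet normal 0.547 -0.827 -0.128
  outer loop
   vertex 4.8 2.6 3.8
   vertex 2.2 0.6 5.6
   vertex 0.8 0.2 2.2
  endloop
 endfacet
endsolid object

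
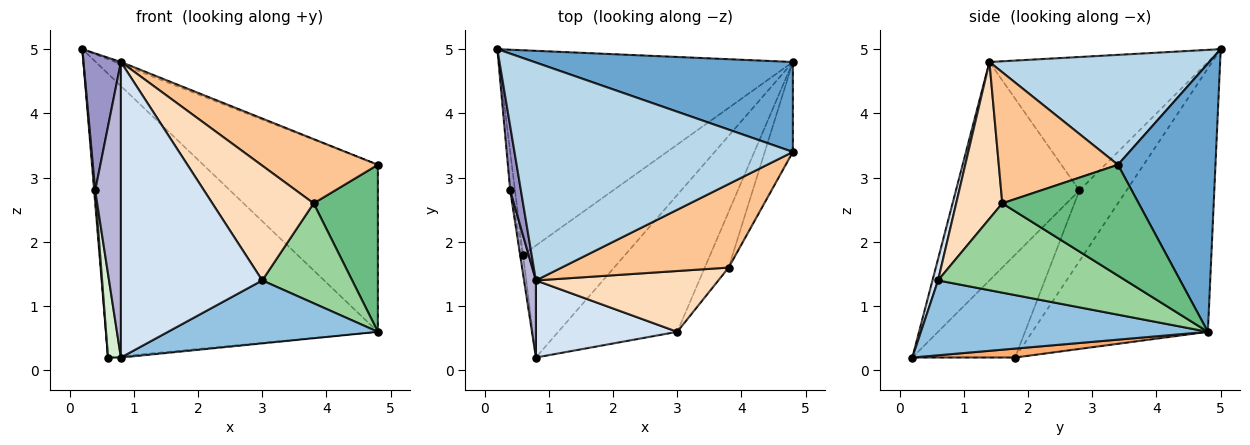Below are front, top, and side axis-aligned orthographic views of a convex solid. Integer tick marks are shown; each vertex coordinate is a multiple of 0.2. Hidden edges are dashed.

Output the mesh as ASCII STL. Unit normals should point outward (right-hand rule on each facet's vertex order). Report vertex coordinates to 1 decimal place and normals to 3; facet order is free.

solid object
 facet normal 0.441 0.790 0.425
  outer loop
   vertex 4.8 4.8 0.6
   vertex 0.2 5.0 5.0
   vertex 4.8 3.4 3.2
  endloop
 endfacet
 facet normal 0.496 -0.363 -0.789
  outer loop
   vertex 4.8 4.8 0.6
   vertex 3.0 0.6 1.4
   vertex 0.8 0.2 0.2
  endloop
 endfacet
 facet normal 0.367 0.010 0.930
  outer loop
   vertex 0.8 1.4 4.8
   vertex 4.8 3.4 3.2
   vertex 0.2 5.0 5.0
  endloop
 endfacet
 facet normal 0.038 -0.967 0.252
  outer loop
   vertex 0.8 1.4 4.8
   vertex 0.8 0.2 0.2
   vertex 3.0 0.6 1.4
  endloop
 endfacet
 facet normal -0.464 0.719 -0.518
  outer loop
   vertex 0.6 1.8 0.2
   vertex 0.2 5.0 5.0
   vertex 4.8 4.8 0.6
  endloop
 endfacet
 facet normal 0.087 0.011 -0.996
  outer loop
   vertex 0.6 1.8 0.2
   vertex 4.8 4.8 0.6
   vertex 0.8 0.2 0.2
  endloop
 endfacet
 facet normal 0.528 -0.518 0.673
  outer loop
   vertex 3.8 1.6 2.6
   vertex 4.8 3.4 3.2
   vertex 0.8 1.4 4.8
  endloop
 endfacet
 facet normal 0.373 -0.820 0.434
  outer loop
   vertex 3.8 1.6 2.6
   vertex 0.8 1.4 4.8
   vertex 3.0 0.6 1.4
  endloop
 endfacet
 facet normal 0.882 -0.415 -0.224
  outer loop
   vertex 3.8 1.6 2.6
   vertex 4.8 4.8 0.6
   vertex 4.8 3.4 3.2
  endloop
 endfacet
 facet normal 0.877 -0.420 -0.234
  outer loop
   vertex 3.8 1.6 2.6
   vertex 3.0 0.6 1.4
   vertex 4.8 4.8 0.6
  endloop
 endfacet
 facet normal -0.997 -0.023 -0.068
  outer loop
   vertex 0.4 2.8 2.8
   vertex 0.2 5.0 5.0
   vertex 0.6 1.8 0.2
  endloop
 endfacet
 facet normal -0.992 -0.124 -0.029
  outer loop
   vertex 0.4 2.8 2.8
   vertex 0.6 1.8 0.2
   vertex 0.8 0.2 0.2
  endloop
 endfacet
 facet normal -0.983 -0.168 0.079
  outer loop
   vertex 0.4 2.8 2.8
   vertex 0.8 1.4 4.8
   vertex 0.2 5.0 5.0
  endloop
 endfacet
 facet normal -0.978 -0.203 0.053
  outer loop
   vertex 0.4 2.8 2.8
   vertex 0.8 0.2 0.2
   vertex 0.8 1.4 4.8
  endloop
 endfacet
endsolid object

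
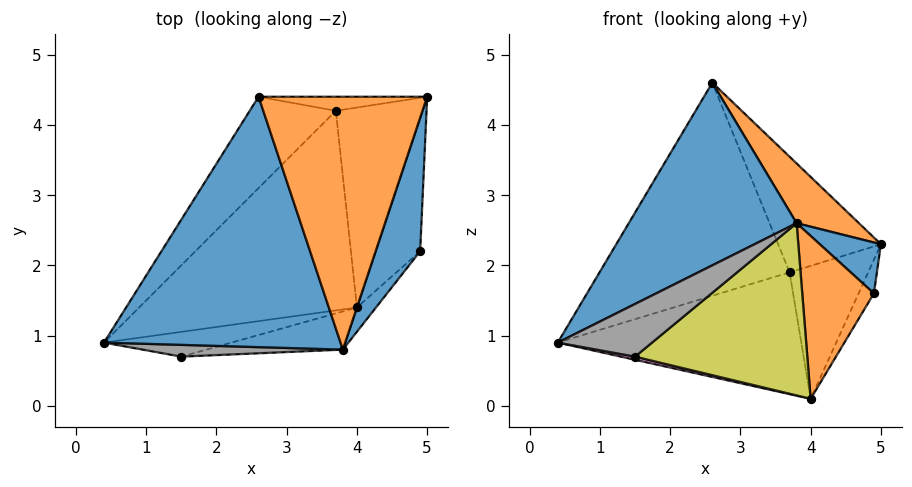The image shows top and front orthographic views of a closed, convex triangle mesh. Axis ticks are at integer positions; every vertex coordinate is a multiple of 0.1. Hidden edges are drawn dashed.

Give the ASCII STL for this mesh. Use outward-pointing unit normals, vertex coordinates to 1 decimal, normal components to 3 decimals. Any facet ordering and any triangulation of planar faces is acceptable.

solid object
 facet normal -0.388 -0.543 0.745
  outer loop
   vertex 3.8 0.8 2.6
   vertex 2.6 4.4 4.6
   vertex 0.4 0.9 0.9
  endloop
 endfacet
 facet normal 0.682 -0.168 0.712
  outer loop
   vertex 3.8 0.8 2.6
   vertex 5.0 4.4 2.3
   vertex 2.6 4.4 4.6
  endloop
 endfacet
 facet normal -0.253 0.504 -0.826
  outer loop
   vertex 3.7 4.2 1.9
   vertex 4.0 1.4 0.1
   vertex 0.4 0.9 0.9
  endloop
 endfacet
 facet normal 0.169 0.546 -0.821
  outer loop
   vertex 3.7 4.2 1.9
   vertex 5.0 4.4 2.3
   vertex 4.0 1.4 0.1
  endloop
 endfacet
 facet normal -0.625 0.718 -0.308
  outer loop
   vertex 3.7 4.2 1.9
   vertex 0.4 0.9 0.9
   vertex 2.6 4.4 4.6
  endloop
 endfacet
 facet normal -0.115 0.986 -0.120
  outer loop
   vertex 3.7 4.2 1.9
   vertex 2.6 4.4 4.6
   vertex 5.0 4.4 2.3
  endloop
 endfacet
 facet normal -0.199 -0.122 -0.972
  outer loop
   vertex 1.5 0.7 0.7
   vertex 0.4 0.9 0.9
   vertex 4.0 1.4 0.1
  endloop
 endfacet
 facet normal -0.136 -0.967 0.216
  outer loop
   vertex 1.5 0.7 0.7
   vertex 3.8 0.8 2.6
   vertex 0.4 0.9 0.9
  endloop
 endfacet
 facet normal 0.216 -0.953 -0.211
  outer loop
   vertex 1.5 0.7 0.7
   vertex 4.0 1.4 0.1
   vertex 3.8 0.8 2.6
  endloop
 endfacet
 facet normal 0.813 0.142 -0.564
  outer loop
   vertex 4.9 2.2 1.6
   vertex 4.0 1.4 0.1
   vertex 5.0 4.4 2.3
  endloop
 endfacet
 facet normal 0.793 -0.217 0.569
  outer loop
   vertex 4.9 2.2 1.6
   vertex 5.0 4.4 2.3
   vertex 3.8 0.8 2.6
  endloop
 endfacet
 facet normal 0.747 -0.657 -0.098
  outer loop
   vertex 4.9 2.2 1.6
   vertex 3.8 0.8 2.6
   vertex 4.0 1.4 0.1
  endloop
 endfacet
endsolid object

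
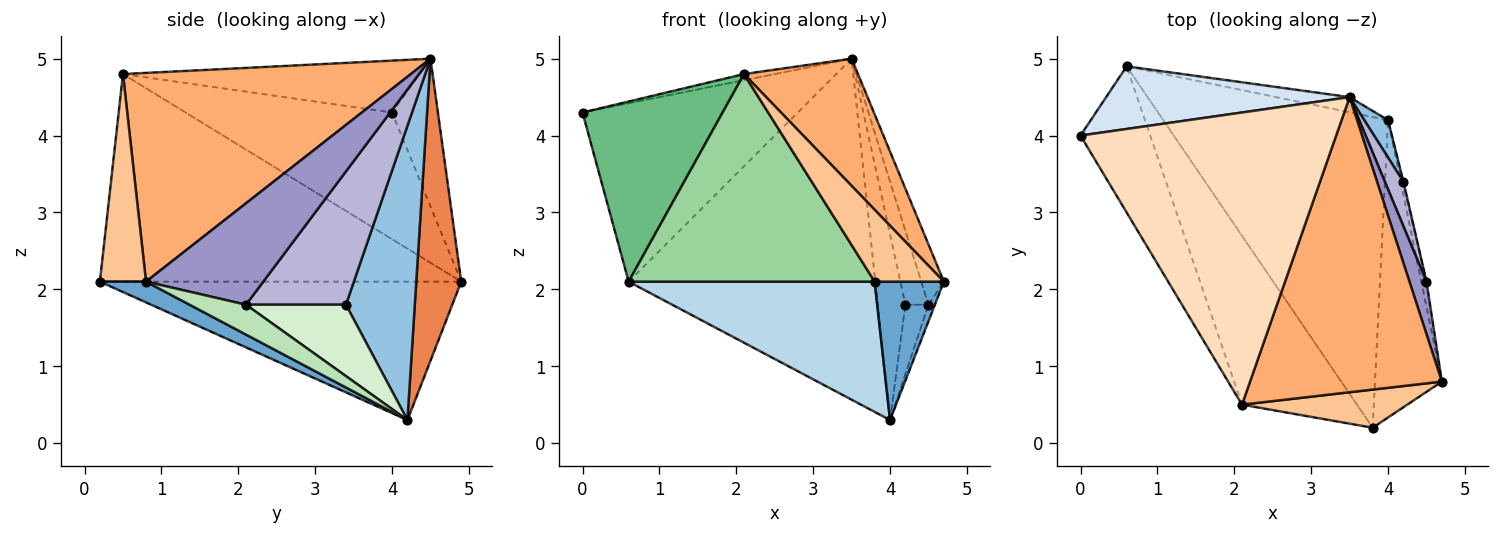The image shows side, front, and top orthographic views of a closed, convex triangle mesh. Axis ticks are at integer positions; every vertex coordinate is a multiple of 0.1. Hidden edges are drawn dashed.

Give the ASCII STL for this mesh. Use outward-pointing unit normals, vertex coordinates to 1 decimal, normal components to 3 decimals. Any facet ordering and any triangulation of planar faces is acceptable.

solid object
 facet normal 0.271 -0.406 -0.873
  outer loop
   vertex 3.8 0.2 2.1
   vertex 4.0 4.2 0.3
   vertex 4.7 0.8 2.1
  endloop
 endfacet
 facet normal 0.925 0.371 0.075
  outer loop
   vertex 4.2 3.4 1.8
   vertex 4.0 4.2 0.3
   vertex 3.5 4.5 5.0
  endloop
 endfacet
 facet normal -0.494 -0.336 -0.802
  outer loop
   vertex 0.6 4.9 2.1
   vertex 4.0 4.2 0.3
   vertex 3.8 0.2 2.1
  endloop
 endfacet
 facet normal -0.197 0.925 0.325
  outer loop
   vertex 0.6 4.9 2.1
   vertex 0.0 4.0 4.3
   vertex 3.5 4.5 5.0
  endloop
 endfacet
 facet normal 0.179 0.983 -0.044
  outer loop
   vertex 0.6 4.9 2.1
   vertex 3.5 4.5 5.0
   vertex 4.0 4.2 0.3
  endloop
 endfacet
 facet normal 0.707 -0.280 0.650
  outer loop
   vertex 2.1 0.5 4.8
   vertex 4.7 0.8 2.1
   vertex 3.5 4.5 5.0
  endloop
 endfacet
 facet normal 0.507 -0.761 0.404
  outer loop
   vertex 2.1 0.5 4.8
   vertex 3.8 0.2 2.1
   vertex 4.7 0.8 2.1
  endloop
 endfacet
 facet normal -0.199 0.021 0.980
  outer loop
   vertex 2.1 0.5 4.8
   vertex 3.5 4.5 5.0
   vertex 0.0 4.0 4.3
  endloop
 endfacet
 facet normal -0.753 -0.511 -0.414
  outer loop
   vertex 2.1 0.5 4.8
   vertex 0.0 4.0 4.3
   vertex 0.6 4.9 2.1
  endloop
 endfacet
 facet normal -0.752 -0.512 -0.416
  outer loop
   vertex 2.1 0.5 4.8
   vertex 0.6 4.9 2.1
   vertex 3.8 0.2 2.1
  endloop
 endfacet
 facet normal 0.979 0.111 -0.171
  outer loop
   vertex 4.5 2.1 1.8
   vertex 4.7 0.8 2.1
   vertex 4.0 4.2 0.3
  endloop
 endfacet
 facet normal 0.974 0.225 -0.010
  outer loop
   vertex 4.5 2.1 1.8
   vertex 4.0 4.2 0.3
   vertex 4.2 3.4 1.8
  endloop
 endfacet
 facet normal 0.969 0.187 0.163
  outer loop
   vertex 4.5 2.1 1.8
   vertex 3.5 4.5 5.0
   vertex 4.7 0.8 2.1
  endloop
 endfacet
 facet normal 0.966 0.223 0.135
  outer loop
   vertex 4.5 2.1 1.8
   vertex 4.2 3.4 1.8
   vertex 3.5 4.5 5.0
  endloop
 endfacet
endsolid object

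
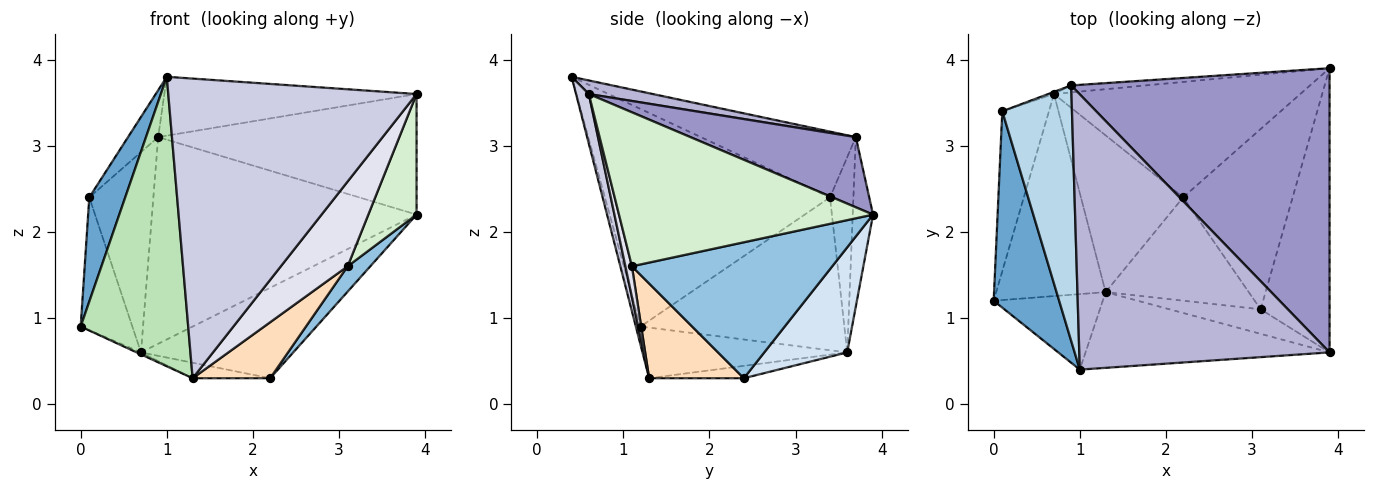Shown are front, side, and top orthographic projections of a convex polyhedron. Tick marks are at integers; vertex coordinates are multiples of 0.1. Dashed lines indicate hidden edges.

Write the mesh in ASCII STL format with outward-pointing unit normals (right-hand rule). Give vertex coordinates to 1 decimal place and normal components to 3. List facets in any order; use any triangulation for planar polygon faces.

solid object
 facet normal -0.947 -0.151 0.285
  outer loop
   vertex 0.1 3.4 2.4
   vertex 0.0 1.2 0.9
   vertex 1.0 0.4 3.8
  endloop
 endfacet
 facet normal 0.776 -0.088 -0.625
  outer loop
   vertex 3.1 1.1 1.6
   vertex 2.2 2.4 0.3
   vertex 3.9 3.9 2.2
  endloop
 endfacet
 facet normal -0.680 0.132 0.721
  outer loop
   vertex 0.9 3.7 3.1
   vertex 0.1 3.4 2.4
   vertex 1.0 0.4 3.8
  endloop
 endfacet
 facet normal 0.318 0.585 -0.746
  outer loop
   vertex 0.7 3.6 0.6
   vertex 3.9 3.9 2.2
   vertex 2.2 2.4 0.3
  endloop
 endfacet
 facet normal -0.077 0.996 -0.034
  outer loop
   vertex 0.7 3.6 0.6
   vertex 0.9 3.7 3.1
   vertex 3.9 3.9 2.2
  endloop
 endfacet
 facet normal -0.343 0.939 -0.010
  outer loop
   vertex 0.7 3.6 0.6
   vertex 0.1 3.4 2.4
   vertex 0.9 3.7 3.1
  endloop
 endfacet
 facet normal -0.930 0.236 -0.284
  outer loop
   vertex 0.7 3.6 0.6
   vertex 0.0 1.2 0.9
   vertex 0.1 3.4 2.4
  endloop
 endfacet
 facet normal 0.503 -0.412 -0.760
  outer loop
   vertex 1.3 1.3 0.3
   vertex 2.2 2.4 0.3
   vertex 3.1 1.1 1.6
  endloop
 endfacet
 facet normal -0.420 0.009 -0.908
  outer loop
   vertex 1.3 1.3 0.3
   vertex 0.0 1.2 0.9
   vertex 0.7 3.6 0.6
  endloop
 endfacet
 facet normal -0.119 0.098 -0.988
  outer loop
   vertex 1.3 1.3 0.3
   vertex 0.7 3.6 0.6
   vertex 2.2 2.4 0.3
  endloop
 endfacet
 facet normal -0.042 -0.967 -0.252
  outer loop
   vertex 1.3 1.3 0.3
   vertex 1.0 0.4 3.8
   vertex 0.0 1.2 0.9
  endloop
 endfacet
 facet normal 0.899 -0.171 -0.402
  outer loop
   vertex 3.9 0.6 3.6
   vertex 3.1 1.1 1.6
   vertex 3.9 3.9 2.2
  endloop
 endfacet
 facet normal 0.243 0.379 0.893
  outer loop
   vertex 3.9 0.6 3.6
   vertex 3.9 3.9 2.2
   vertex 0.9 3.7 3.1
  endloop
 endfacet
 facet normal 0.053 0.209 0.977
  outer loop
   vertex 3.9 0.6 3.6
   vertex 0.9 3.7 3.1
   vertex 1.0 0.4 3.8
  endloop
 endfacet
 facet normal 0.050 -0.968 -0.245
  outer loop
   vertex 3.9 0.6 3.6
   vertex 1.0 0.4 3.8
   vertex 1.3 1.3 0.3
  endloop
 endfacet
 facet normal 0.093 -0.956 -0.276
  outer loop
   vertex 3.9 0.6 3.6
   vertex 1.3 1.3 0.3
   vertex 3.1 1.1 1.6
  endloop
 endfacet
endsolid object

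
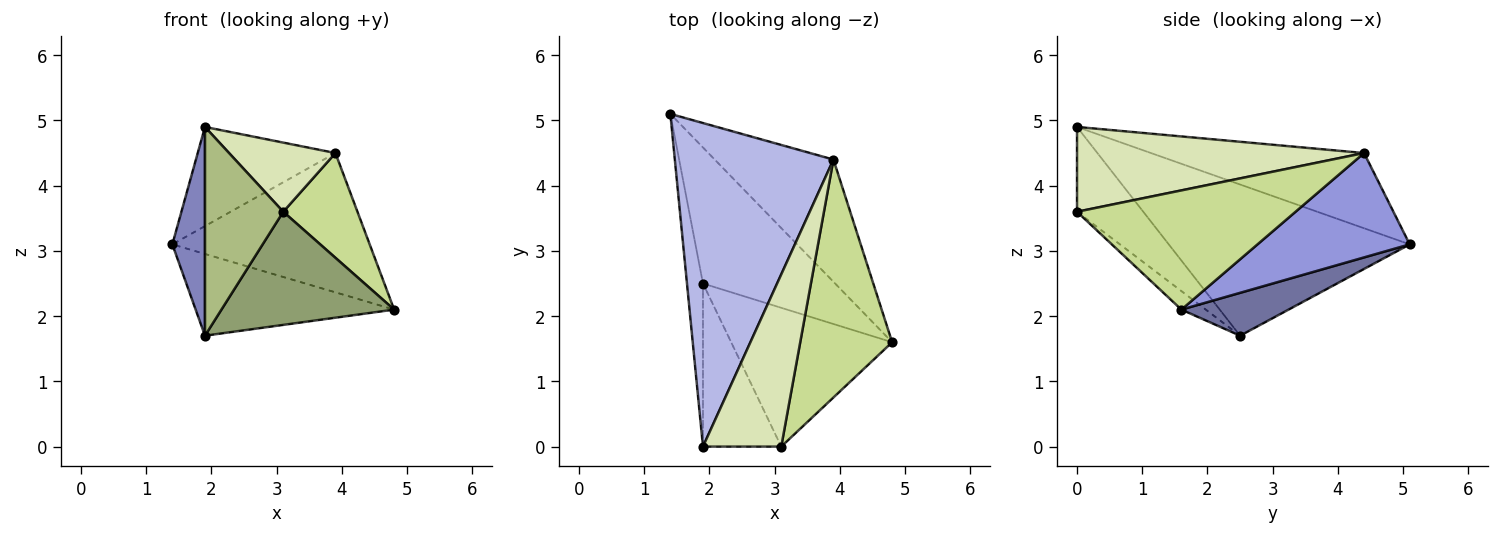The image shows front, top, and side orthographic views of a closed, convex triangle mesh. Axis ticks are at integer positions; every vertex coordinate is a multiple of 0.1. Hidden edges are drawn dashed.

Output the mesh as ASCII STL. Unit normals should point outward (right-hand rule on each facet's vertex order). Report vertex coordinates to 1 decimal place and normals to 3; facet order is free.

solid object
 facet normal 0.268 0.496 -0.826
  outer loop
   vertex 1.9 2.5 1.7
   vertex 1.4 5.1 3.1
   vertex 4.8 1.6 2.1
  endloop
 endfacet
 facet normal -0.986 -0.133 -0.104
  outer loop
   vertex 1.9 2.5 1.7
   vertex 1.9 0.0 4.9
   vertex 1.4 5.1 3.1
  endloop
 endfacet
 facet normal 0.502 0.650 -0.571
  outer loop
   vertex 3.9 4.4 4.5
   vertex 4.8 1.6 2.1
   vertex 1.4 5.1 3.1
  endloop
 endfacet
 facet normal -0.413 0.267 0.871
  outer loop
   vertex 3.9 4.4 4.5
   vertex 1.4 5.1 3.1
   vertex 1.9 0.0 4.9
  endloop
 endfacet
 facet normal -0.089 -0.629 -0.772
  outer loop
   vertex 3.1 0.0 3.6
   vertex 1.9 2.5 1.7
   vertex 4.8 1.6 2.1
  endloop
 endfacet
 facet normal -0.555 -0.656 -0.512
  outer loop
   vertex 3.1 0.0 3.6
   vertex 1.9 0.0 4.9
   vertex 1.9 2.5 1.7
  endloop
 endfacet
 facet normal 0.765 -0.260 0.590
  outer loop
   vertex 3.1 0.0 3.6
   vertex 4.8 1.6 2.1
   vertex 3.9 4.4 4.5
  endloop
 endfacet
 facet normal 0.709 -0.263 0.654
  outer loop
   vertex 3.1 0.0 3.6
   vertex 3.9 4.4 4.5
   vertex 1.9 0.0 4.9
  endloop
 endfacet
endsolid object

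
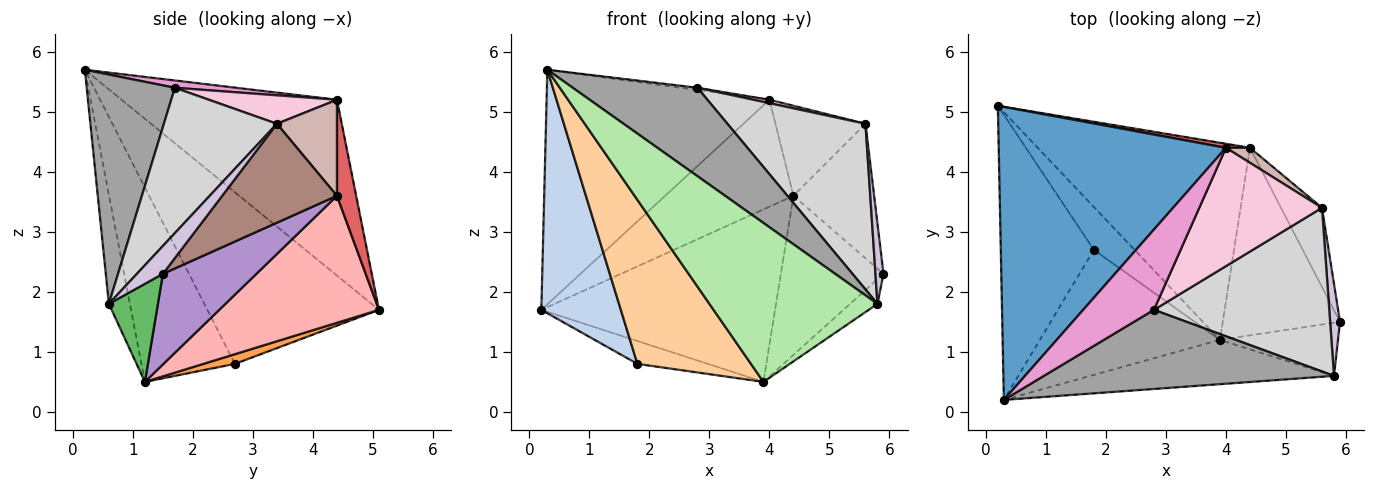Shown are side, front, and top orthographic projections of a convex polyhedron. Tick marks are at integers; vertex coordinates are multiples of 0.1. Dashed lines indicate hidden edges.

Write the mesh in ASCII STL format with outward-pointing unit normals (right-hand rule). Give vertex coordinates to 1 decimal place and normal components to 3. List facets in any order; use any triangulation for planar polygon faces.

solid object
 facet normal -0.517 0.535 0.668
  outer loop
   vertex 4.0 4.4 5.2
   vertex 0.2 5.1 1.7
   vertex 0.3 0.2 5.7
  endloop
 endfacet
 facet normal -0.814 -0.377 -0.442
  outer loop
   vertex 1.8 2.7 0.8
   vertex 0.3 0.2 5.7
   vertex 0.2 5.1 1.7
  endloop
 endfacet
 facet normal 0.206 0.461 -0.863
  outer loop
   vertex 1.8 2.7 0.8
   vertex 0.2 5.1 1.7
   vertex 3.9 1.2 0.5
  endloop
 endfacet
 facet normal -0.548 -0.665 -0.507
  outer loop
   vertex 1.8 2.7 0.8
   vertex 3.9 1.2 0.5
   vertex 0.3 0.2 5.7
  endloop
 endfacet
 facet normal 0.602 0.336 -0.725
  outer loop
   vertex 5.8 0.6 1.8
   vertex 3.9 1.2 0.5
   vertex 5.9 1.5 2.3
  endloop
 endfacet
 facet normal -0.120 -0.956 -0.267
  outer loop
   vertex 5.8 0.6 1.8
   vertex 0.3 0.2 5.7
   vertex 3.9 1.2 0.5
  endloop
 endfacet
 facet normal 0.148 0.988 0.037
  outer loop
   vertex 4.4 4.4 3.6
   vertex 0.2 5.1 1.7
   vertex 4.0 4.4 5.2
  endloop
 endfacet
 facet normal 0.410 0.601 -0.686
  outer loop
   vertex 4.4 4.4 3.6
   vertex 3.9 1.2 0.5
   vertex 0.2 5.1 1.7
  endloop
 endfacet
 facet normal 0.508 0.557 -0.657
  outer loop
   vertex 4.4 4.4 3.6
   vertex 5.9 1.5 2.3
   vertex 3.9 1.2 0.5
  endloop
 endfacet
 facet normal 0.905 -0.279 0.320
  outer loop
   vertex 5.6 3.4 4.8
   vertex 5.8 0.6 1.8
   vertex 5.9 1.5 2.3
  endloop
 endfacet
 facet normal 0.775 0.545 -0.321
  outer loop
   vertex 5.6 3.4 4.8
   vertex 5.9 1.5 2.3
   vertex 4.4 4.4 3.6
  endloop
 endfacet
 facet normal 0.549 0.824 0.137
  outer loop
   vertex 5.6 3.4 4.8
   vertex 4.4 4.4 3.6
   vertex 4.0 4.4 5.2
  endloop
 endfacet
 facet normal 0.102 0.028 0.994
  outer loop
   vertex 2.8 1.7 5.4
   vertex 4.0 4.4 5.2
   vertex 0.3 0.2 5.7
  endloop
 endfacet
 facet normal 0.226 -0.028 0.974
  outer loop
   vertex 2.8 1.7 5.4
   vertex 5.6 3.4 4.8
   vertex 4.0 4.4 5.2
  endloop
 endfacet
 facet normal 0.466 -0.659 0.590
  outer loop
   vertex 2.8 1.7 5.4
   vertex 0.3 0.2 5.7
   vertex 5.8 0.6 1.8
  endloop
 endfacet
 facet normal 0.503 -0.615 0.607
  outer loop
   vertex 2.8 1.7 5.4
   vertex 5.8 0.6 1.8
   vertex 5.6 3.4 4.8
  endloop
 endfacet
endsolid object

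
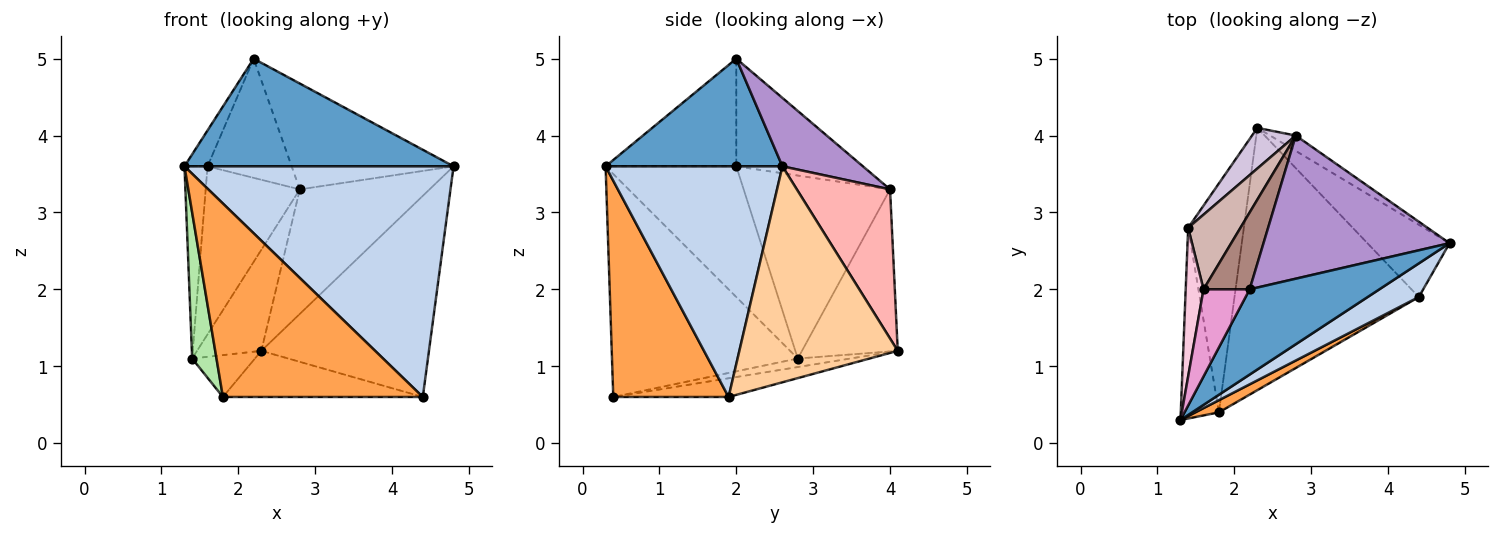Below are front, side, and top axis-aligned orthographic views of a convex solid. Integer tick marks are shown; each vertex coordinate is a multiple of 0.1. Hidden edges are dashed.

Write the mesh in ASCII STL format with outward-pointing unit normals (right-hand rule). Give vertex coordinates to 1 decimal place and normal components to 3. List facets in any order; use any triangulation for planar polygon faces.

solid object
 facet normal 0.458 -0.697 0.552
  outer loop
   vertex 2.2 2.0 5.0
   vertex 1.3 0.3 3.6
   vertex 4.8 2.6 3.6
  endloop
 endfacet
 facet normal 0.545 -0.830 0.121
  outer loop
   vertex 4.4 1.9 0.6
   vertex 4.8 2.6 3.6
   vertex 1.3 0.3 3.6
  endloop
 endfacet
 facet normal 0.499 -0.865 0.054
  outer loop
   vertex 4.4 1.9 0.6
   vertex 1.3 0.3 3.6
   vertex 1.8 0.4 0.6
  endloop
 endfacet
 facet normal 0.665 0.703 -0.253
  outer loop
   vertex 4.4 1.9 0.6
   vertex 2.3 4.1 1.2
   vertex 4.8 2.6 3.6
  endloop
 endfacet
 facet normal -0.099 0.172 -0.980
  outer loop
   vertex 4.4 1.9 0.6
   vertex 1.8 0.4 0.6
   vertex 2.3 4.1 1.2
  endloop
 endfacet
 facet normal -0.978 -0.128 -0.167
  outer loop
   vertex 1.4 2.8 1.1
   vertex 1.8 0.4 0.6
   vertex 1.3 0.3 3.6
  endloop
 endfacet
 facet normal -0.149 0.178 -0.973
  outer loop
   vertex 1.4 2.8 1.1
   vertex 2.3 4.1 1.2
   vertex 1.8 0.4 0.6
  endloop
 endfacet
 facet normal 0.581 0.808 -0.100
  outer loop
   vertex 2.8 4.0 3.3
   vertex 4.8 2.6 3.6
   vertex 2.3 4.1 1.2
  endloop
 endfacet
 facet normal 0.284 0.570 0.771
  outer loop
   vertex 2.8 4.0 3.3
   vertex 2.2 2.0 5.0
   vertex 4.8 2.6 3.6
  endloop
 endfacet
 facet normal -0.810 0.544 0.219
  outer loop
   vertex 2.8 4.0 3.3
   vertex 2.3 4.1 1.2
   vertex 1.4 2.8 1.1
  endloop
 endfacet
 facet normal -0.784 0.521 0.336
  outer loop
   vertex 1.6 2.0 3.6
   vertex 2.2 2.0 5.0
   vertex 2.8 4.0 3.3
  endloop
 endfacet
 facet normal -0.818 0.526 0.234
  outer loop
   vertex 1.6 2.0 3.6
   vertex 2.8 4.0 3.3
   vertex 1.4 2.8 1.1
  endloop
 endfacet
 facet normal -0.907 0.160 0.389
  outer loop
   vertex 1.6 2.0 3.6
   vertex 1.3 0.3 3.6
   vertex 2.2 2.0 5.0
  endloop
 endfacet
 facet normal -0.976 0.172 0.133
  outer loop
   vertex 1.6 2.0 3.6
   vertex 1.4 2.8 1.1
   vertex 1.3 0.3 3.6
  endloop
 endfacet
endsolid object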